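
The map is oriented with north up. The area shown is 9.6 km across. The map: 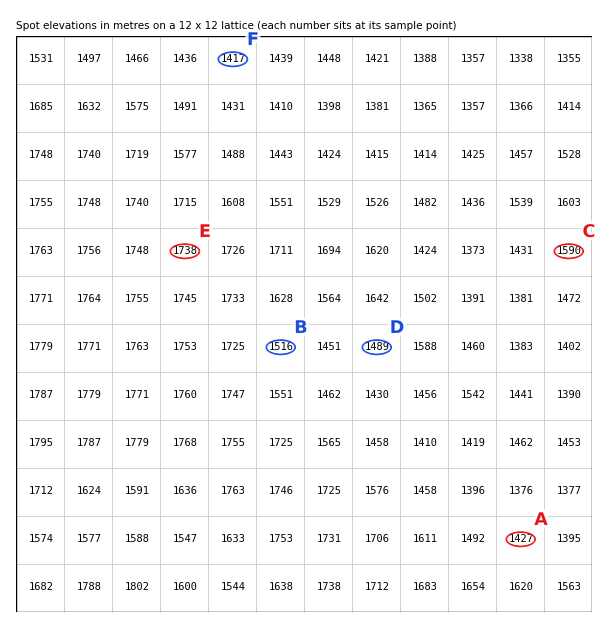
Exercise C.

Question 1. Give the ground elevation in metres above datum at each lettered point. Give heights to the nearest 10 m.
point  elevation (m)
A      1430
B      1520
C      1590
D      1490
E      1740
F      1420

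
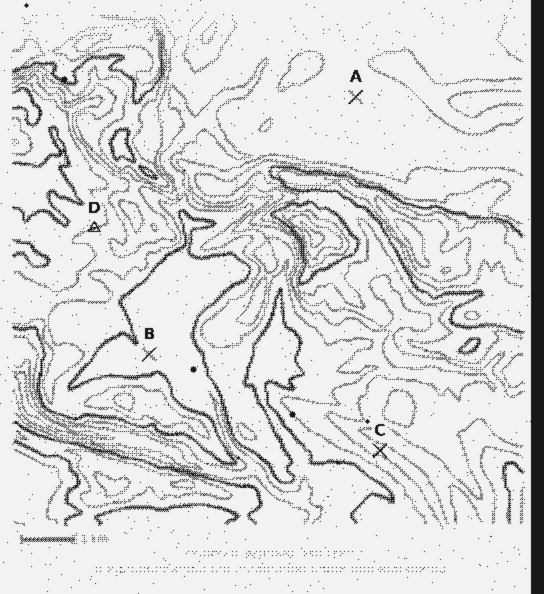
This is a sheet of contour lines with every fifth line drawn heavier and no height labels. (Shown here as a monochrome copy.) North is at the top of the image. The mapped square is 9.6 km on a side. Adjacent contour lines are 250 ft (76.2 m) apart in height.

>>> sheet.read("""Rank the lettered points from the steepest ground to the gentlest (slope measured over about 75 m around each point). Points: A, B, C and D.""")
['C', 'D', 'B', 'A']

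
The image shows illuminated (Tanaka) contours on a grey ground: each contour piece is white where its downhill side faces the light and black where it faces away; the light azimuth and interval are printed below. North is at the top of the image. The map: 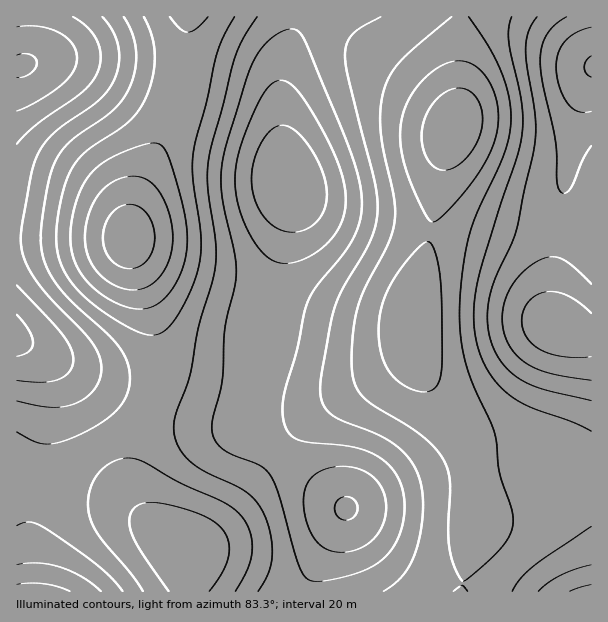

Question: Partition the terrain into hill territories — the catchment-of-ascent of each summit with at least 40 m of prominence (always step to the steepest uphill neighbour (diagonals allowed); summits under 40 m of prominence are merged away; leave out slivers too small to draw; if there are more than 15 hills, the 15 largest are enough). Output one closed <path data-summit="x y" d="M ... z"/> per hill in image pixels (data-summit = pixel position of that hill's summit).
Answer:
<path data-summit="288 183" d="M459 16l-271 1-2 43-6 35-8 22-33 72-6 20-5 33 26 81 6 33-3 31-23 63-2 18 1 23 7 18 10 12 37 30 2 41 273-1 2-21 12-45-4-49-10-39-42-71-8-30 2-33 16-66 12-75 16-51z"/><path data-summit="591 66" d="M591 16l-131 1-2 94-16 51-12 75-16 66-2 33 4 23 11 22 25 38 14 27 10 8 27 2 24-4 28 0 27 5 10-1z"/><path data-summit="21 65" d="M188 16l-172 1 1 223 111-3 5-28 6-20 29-61 12-33 6-35z"/><path data-summit="17 336" d="M128 238l-112 2 0 222 86 28 26 15 21 17 1-3-10-10-7-18-1-23 4-24 21-57 3-31-6-33z"/><path data-summit="591 591" d="M465 444l9 42 2 39-12 45-2 21 129 1 1-134-37-6-73 4-9-4z"/><path data-summit="32 591" d="M20 463l-4 1 1 128 171-1 0-37-6-8-68-50-27-12z"/>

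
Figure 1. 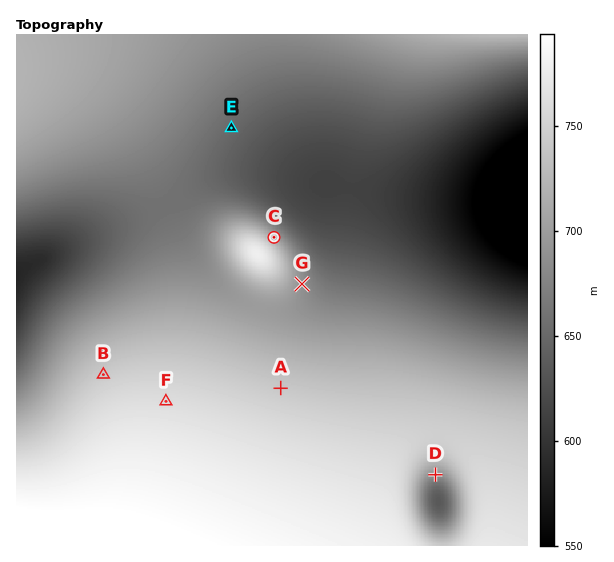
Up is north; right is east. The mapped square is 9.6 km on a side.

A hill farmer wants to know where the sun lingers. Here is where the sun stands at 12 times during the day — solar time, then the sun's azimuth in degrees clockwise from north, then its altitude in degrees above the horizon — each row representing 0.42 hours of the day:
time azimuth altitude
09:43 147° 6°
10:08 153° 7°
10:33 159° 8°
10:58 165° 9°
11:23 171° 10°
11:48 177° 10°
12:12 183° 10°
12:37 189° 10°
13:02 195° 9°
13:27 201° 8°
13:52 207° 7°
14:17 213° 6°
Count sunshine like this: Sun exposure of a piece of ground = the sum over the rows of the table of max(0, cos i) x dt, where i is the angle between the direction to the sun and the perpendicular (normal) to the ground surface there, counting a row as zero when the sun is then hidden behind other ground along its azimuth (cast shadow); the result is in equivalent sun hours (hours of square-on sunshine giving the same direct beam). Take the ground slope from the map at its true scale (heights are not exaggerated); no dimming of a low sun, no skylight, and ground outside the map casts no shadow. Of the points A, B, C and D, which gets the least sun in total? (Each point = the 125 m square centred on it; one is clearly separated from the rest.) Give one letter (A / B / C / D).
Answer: C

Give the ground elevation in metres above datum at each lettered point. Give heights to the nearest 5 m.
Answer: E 650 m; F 760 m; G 690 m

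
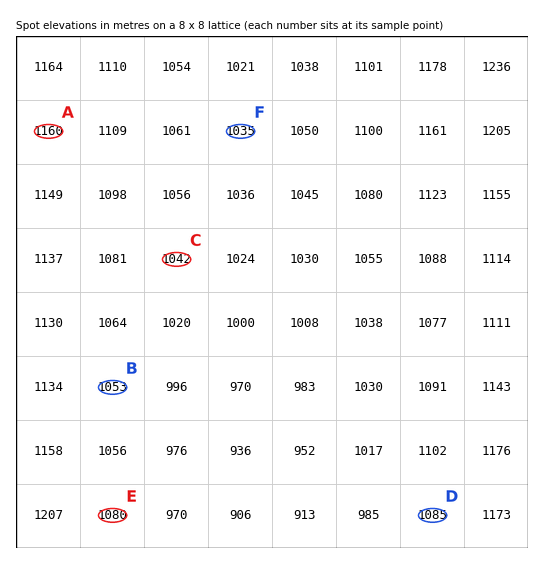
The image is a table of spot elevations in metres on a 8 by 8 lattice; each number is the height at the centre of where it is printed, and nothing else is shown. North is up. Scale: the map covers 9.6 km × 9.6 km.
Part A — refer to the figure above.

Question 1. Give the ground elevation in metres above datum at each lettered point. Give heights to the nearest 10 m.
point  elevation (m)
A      1160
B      1050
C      1040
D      1090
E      1080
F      1040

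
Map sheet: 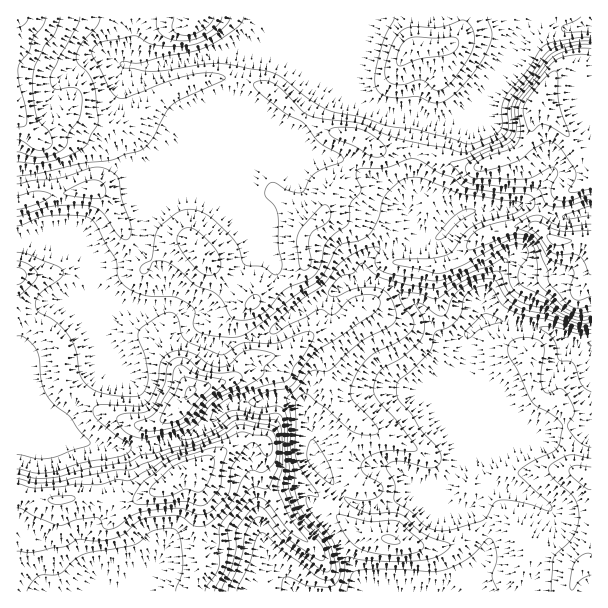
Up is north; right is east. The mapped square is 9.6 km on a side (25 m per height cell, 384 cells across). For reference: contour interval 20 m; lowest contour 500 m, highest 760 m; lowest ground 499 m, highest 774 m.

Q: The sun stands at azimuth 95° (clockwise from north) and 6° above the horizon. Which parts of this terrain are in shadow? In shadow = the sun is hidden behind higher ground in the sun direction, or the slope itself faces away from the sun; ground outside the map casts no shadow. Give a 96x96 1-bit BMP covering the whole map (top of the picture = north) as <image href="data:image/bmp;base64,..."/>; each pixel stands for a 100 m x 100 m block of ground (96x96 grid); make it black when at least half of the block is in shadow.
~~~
<image width="96" height="96" href="data:image/bmp;base64,Qk2+BAAAAAAAAD4AAAAoAAAAYAAAAGAAAAABAAEAAAAAAIAEAAATCwAAEwsAAAIAAAAAAAAA////AAAAAAAAAAAAAAAAAAAAAAAAAAAAAAAAAAAAAAAAAAAAAAAAAAAAAAAAAAAAAAAAAAAAAAAAAAAAAABAAAAAAAAAAAAAAAHAAAAAAAAAAAAAAAOAAAAAAAAAAAAAAAYAAAAAAAAAAAAAADwAAAAAAAAAAAAAAHwAAAAAAAAAAAAAAPgAAAAAAAAAAAAAAPAAAAAAAAAAAAAAAPAAAAAAAAAAAAAAAOAAAAAAAAAAAAAAAEAAAAAAAAAAAAAAAAAAAAAAAAAAAAAAAAAAAAAAAAAAAAwAAAAAAAAAAAAAAAwAAAAAAAAAAAAAAA+AAAAAAAAAAAAAAB/AAAAAAAAAAAAAAB/AAAAAAAAAAAAAAB/gAAAAAAAAAAAAAAH+AAAAAAAAAAAAAAB/gAAAAAAAAAAAAAAPwAAAAAAAAAAAAAAH8AAAAAAAAAAAAAAB+AAAAAAAAAAAAAAA+AAAAAAAAAAAAAeAMAAAAAAAAAAAAB/AAAAAAAAAAAAAAD/AAAAAAAAAAAAAAD/gAAAAAAAAAAAAAD/wAAAAAAAAAAAAAD/wAAAAAAAAAAAAAD/gAAAAAAAAAAAAAB/gAAAAAAAAAAAAAA/gAAAAAAAAAAAAAAfAAAAAAAAAAAAAAAAAAAAAAAAAAAAAAAAAAAAAAAAAAAAAAAAAAAAAAAAAAAAAAAAAAAAAAAAAAAAAAAAAAAAAAAAAAAAAAAAAAAAAAAAAABgAAAAAAAAAAAAAAHgAAAAAAAAAAAAAAfgAAAAAAAAAAAAAA/AAAAAAAAAAAAAA4/AAAAAAAAAAAAAD4+AAAAAAAAAAAAAH4YAAAAAAAAAAAAAH4wAAAAAAAAAAAAAD4wAAAAAAAAAAEAAA5wAAAAAAAAAAMAAAZ4AAAAAAAAAAMAAAH4AAAAAAAAAAAAAAP4AAAAAAAAAAAADgf4AAAAAAAAAAAADwP4AAAAAAAAAAAAD4HwAAAAAAAAAAAAB8DAAAAAAAAAAAAAAAHAAAAAAAAAAAAAAAfAAAAAAAAAAAAAAAPAAAAAAAAAAAAAAABgAAAAAAAAAAAAAAB4AAAAAAAAAAAAAAA4AAAAAAAAAAAAAAAAAAAAAAAAAAAABgAAAAAAAAAAAAAADwAAAAAAAAAAAAAADwAAAAAAAAAAAAAAB4AAAAAAAAAAAAAAB8AAAAAAAAAAAAAAA/AAAAAAAAAAAAAAAf4AAAAAAAAAAAAAAf8AAAAAAAAAAAAAAf+AAAAAAAAAAAAAAf+AAAAAAAAAAAAAA/+AAAAAAAAAAAAAA/+AAAAAAAAAAAAAA/+AAAAAAAAAAAAAA//AAAAAAAAAAAAAA//AAAAAAAAAAAAAAf/gAAAAAAAAAAAAAP/wAAAAAAAAAACAAH/wAAAAAAAAAAHAAD/4AAAAAAAAAAPAAB/8AAAAAAAAAAPgAA/8AAAAAAAAAAPgAAf+AAAAAAAAAAHwAAD/AAAAAAAAAAHwAAADAAAAAAAAAADwAAAAAAAAAAAAAAAAAAAAAAAAAAAAAAAAAAAAAAAAAAAAAAAAAAAAA="/>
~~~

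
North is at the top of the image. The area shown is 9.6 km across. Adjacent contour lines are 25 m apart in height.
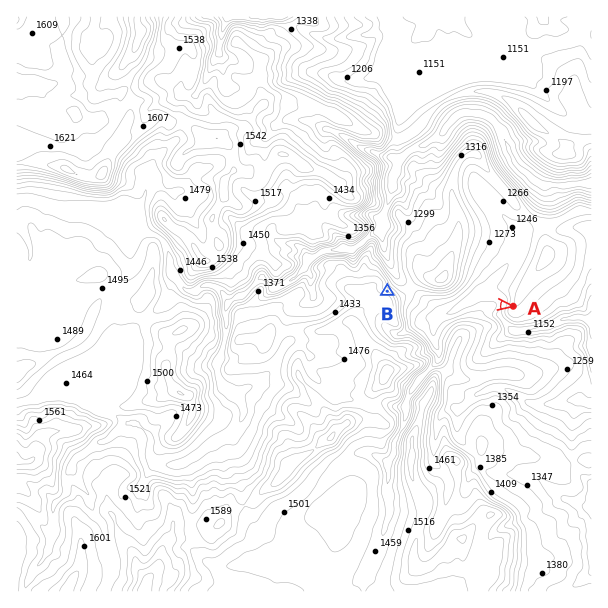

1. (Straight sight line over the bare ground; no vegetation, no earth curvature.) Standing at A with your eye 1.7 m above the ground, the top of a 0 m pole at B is visible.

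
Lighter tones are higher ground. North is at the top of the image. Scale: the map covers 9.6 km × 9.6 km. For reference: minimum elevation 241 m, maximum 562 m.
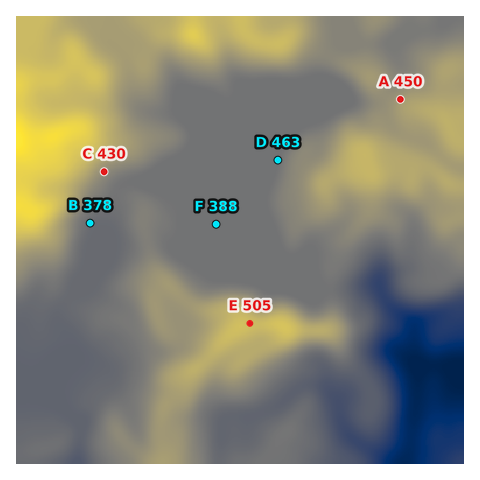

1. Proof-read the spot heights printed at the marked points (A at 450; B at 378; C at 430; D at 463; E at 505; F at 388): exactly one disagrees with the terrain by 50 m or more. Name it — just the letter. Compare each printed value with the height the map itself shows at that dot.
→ D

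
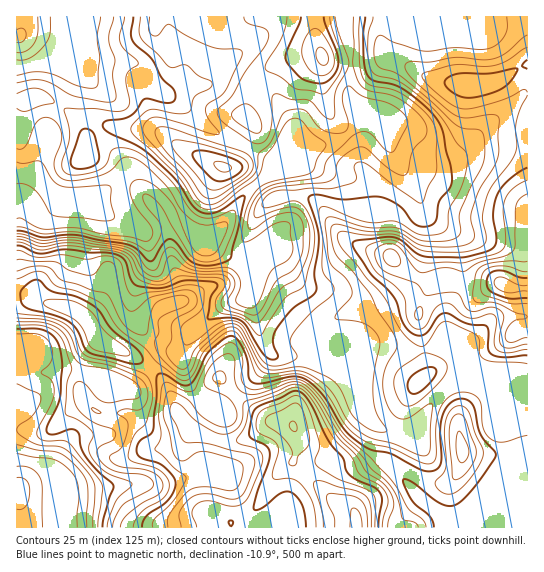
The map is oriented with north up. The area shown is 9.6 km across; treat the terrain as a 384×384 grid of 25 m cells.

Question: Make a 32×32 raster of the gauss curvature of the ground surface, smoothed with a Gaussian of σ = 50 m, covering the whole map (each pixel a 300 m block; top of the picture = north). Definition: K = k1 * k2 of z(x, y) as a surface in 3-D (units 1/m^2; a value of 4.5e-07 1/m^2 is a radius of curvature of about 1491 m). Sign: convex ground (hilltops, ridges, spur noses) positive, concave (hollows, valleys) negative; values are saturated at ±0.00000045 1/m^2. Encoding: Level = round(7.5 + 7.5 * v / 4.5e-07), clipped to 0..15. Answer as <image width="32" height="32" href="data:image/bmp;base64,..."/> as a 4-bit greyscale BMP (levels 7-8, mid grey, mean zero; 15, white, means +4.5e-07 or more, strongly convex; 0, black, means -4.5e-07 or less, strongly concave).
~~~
<image width="32" height="32" href="data:image/bmp;base64,Qk12AgAAAAAAAHYAAAAoAAAAIAAAACAAAAABAAQAAAAAAAACAAATCwAAEwsAABAAAAAAAAAAAAAAABEREQAiIiIAMzMzAERERABVVVUAZmZmAHd3dwCIiIgAmZmZAKqqqgC7u7sAzMzMAN3d3QDu7u4A////AHd3eKaWiHd3eId6iXh3eIiHiId3h5qXR4iJi2Z4dneIt3iFWLo2eoeJZ3i3h4h3eHeJh4iXR4iHh1dldnVVh4h3p4tnhomImHZ3pkmKmrRnaIRnmXd3RFd4hWiGiomIiHenh3ZoeJ18eneph3h+i4eIdZaGfJiJG22niHh3S2aIiJqJjZkwgUh/hHd4mVVmd3dlaZcG1/dhcyZ4eIqXd4h4g0iHOfeajcJoeHd3hmV4i7jbl0hFn5aIiIiHUoiW53yVVph3mD8liId4h5u4Z5dmaJeGd5UGZ4h4d3eZV6tFdmh1dFnmeriId3eHZnVktnuIh3LIRvZXd2eHdma2XfVXV1/3uD+Ad4l3d51Ehjln9KtJgYiKpXiJhoR/d4iZZh50anehd3lniJimg2qHiHhJh3iHd2NZlq5keZV5h3eIh3h3eJdstk/gZ3eId3d3iHdWd3h5eHgghnZ3d3eId4hne7d5iHiv1HiniIh4h3h3hnineXh4hwV4h4iIh3eId4indmWId4iNeHdXd3h2eId4hndnmHZ5mGqJd3iKdnd4h2d4lmh3eHdXdoeJmHiHd4mIiId4d5d3h3O1eHiIiIhneIeIeHeHh3eNJbVneId2Z3eId4eHd3d3jze3eIeJiMd3d4eXeIiIiIiImHh3iId3d4iIh3iHd3dWh1d4eIiH"/>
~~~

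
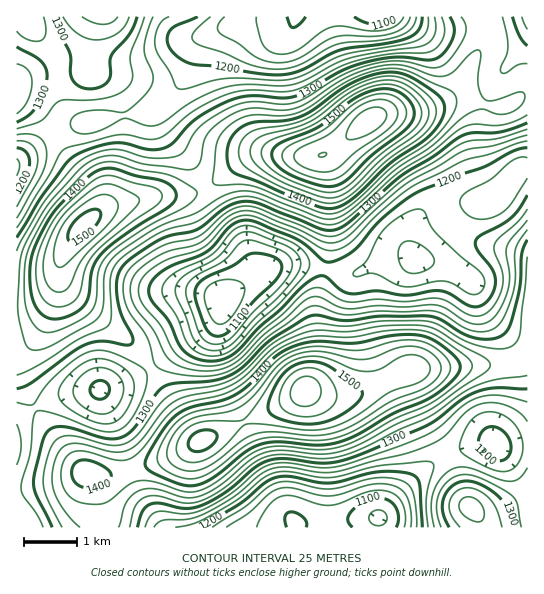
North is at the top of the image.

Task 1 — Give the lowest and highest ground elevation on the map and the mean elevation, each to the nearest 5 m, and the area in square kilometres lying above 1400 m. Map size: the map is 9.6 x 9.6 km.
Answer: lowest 1050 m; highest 1590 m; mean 1305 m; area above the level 18.4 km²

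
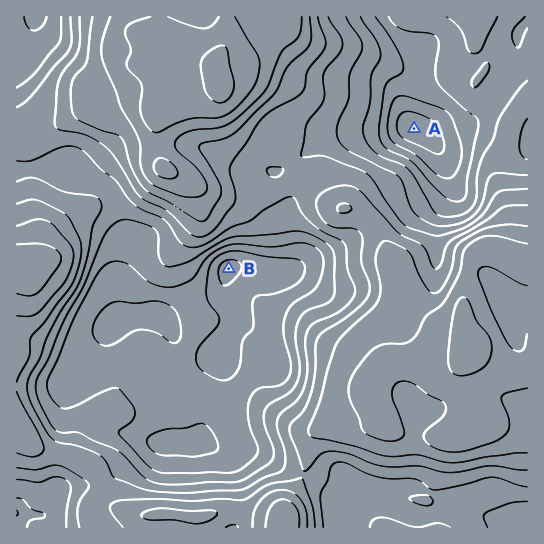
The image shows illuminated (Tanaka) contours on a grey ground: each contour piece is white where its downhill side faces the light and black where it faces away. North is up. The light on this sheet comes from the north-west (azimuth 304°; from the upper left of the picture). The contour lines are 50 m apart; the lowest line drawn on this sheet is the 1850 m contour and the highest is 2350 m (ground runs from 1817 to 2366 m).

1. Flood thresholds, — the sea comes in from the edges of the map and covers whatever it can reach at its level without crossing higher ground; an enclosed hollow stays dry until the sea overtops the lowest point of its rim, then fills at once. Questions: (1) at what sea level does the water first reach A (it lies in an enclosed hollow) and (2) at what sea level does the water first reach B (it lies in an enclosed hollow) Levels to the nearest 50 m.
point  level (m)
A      1950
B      2100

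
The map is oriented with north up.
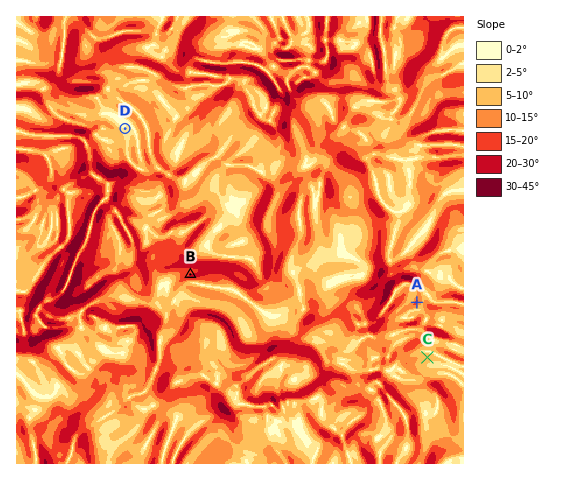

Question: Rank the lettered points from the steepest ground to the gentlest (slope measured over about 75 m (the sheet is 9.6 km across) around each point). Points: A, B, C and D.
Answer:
B A C D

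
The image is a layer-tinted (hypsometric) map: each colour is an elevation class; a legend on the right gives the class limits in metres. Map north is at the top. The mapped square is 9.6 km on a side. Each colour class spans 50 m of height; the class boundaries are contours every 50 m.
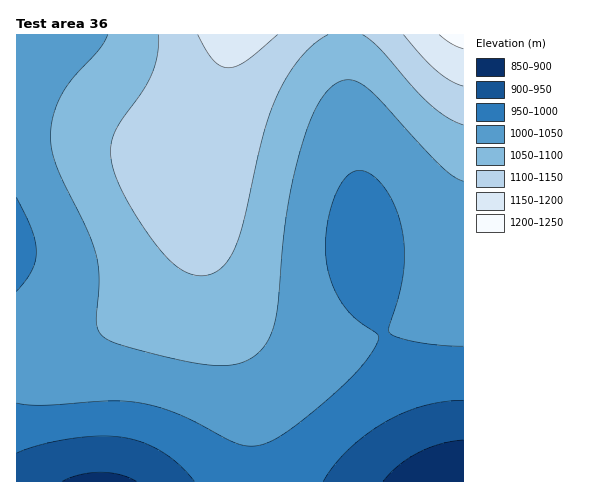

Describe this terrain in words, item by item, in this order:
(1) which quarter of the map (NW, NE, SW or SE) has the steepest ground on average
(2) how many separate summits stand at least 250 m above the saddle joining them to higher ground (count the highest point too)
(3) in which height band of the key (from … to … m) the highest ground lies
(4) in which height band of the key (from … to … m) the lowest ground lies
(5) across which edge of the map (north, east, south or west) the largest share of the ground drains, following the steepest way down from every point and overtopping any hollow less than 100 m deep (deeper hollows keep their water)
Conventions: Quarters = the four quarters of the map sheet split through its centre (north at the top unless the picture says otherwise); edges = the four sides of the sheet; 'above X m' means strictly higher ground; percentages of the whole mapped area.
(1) The north-east quarter is the steepest part of the map.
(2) Counting only tops that stand 250 m proud, the map has 1 summit.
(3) The highest point is somewhere between 1200 and 1250 m.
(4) Between 850 and 900 m: that is the band holding the lowest ground.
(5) Most of the ground drains across the southern edge.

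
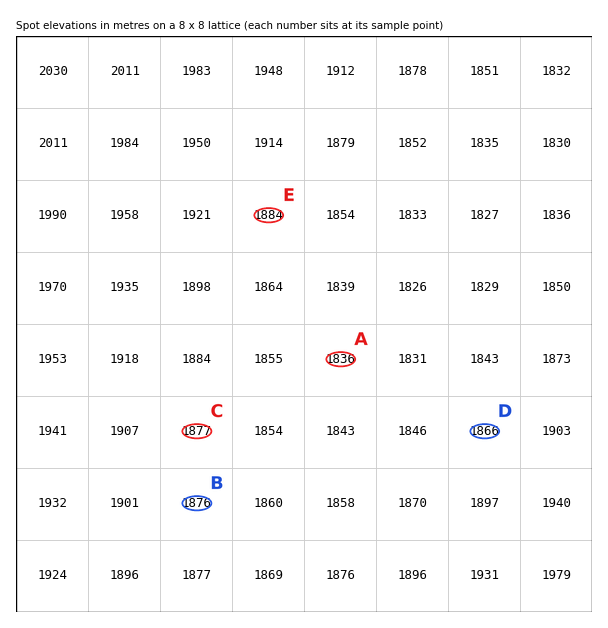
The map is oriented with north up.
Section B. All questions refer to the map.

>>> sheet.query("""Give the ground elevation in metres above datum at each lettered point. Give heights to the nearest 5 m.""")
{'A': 1835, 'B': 1875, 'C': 1875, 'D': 1865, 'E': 1885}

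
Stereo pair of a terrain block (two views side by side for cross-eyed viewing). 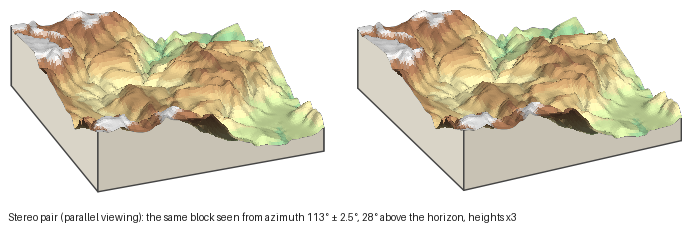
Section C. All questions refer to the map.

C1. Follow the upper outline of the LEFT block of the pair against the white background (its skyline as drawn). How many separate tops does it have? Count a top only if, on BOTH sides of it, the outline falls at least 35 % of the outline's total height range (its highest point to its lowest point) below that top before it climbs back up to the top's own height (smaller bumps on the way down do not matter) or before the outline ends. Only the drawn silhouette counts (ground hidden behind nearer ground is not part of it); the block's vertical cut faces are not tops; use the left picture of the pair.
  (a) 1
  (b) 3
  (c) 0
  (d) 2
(c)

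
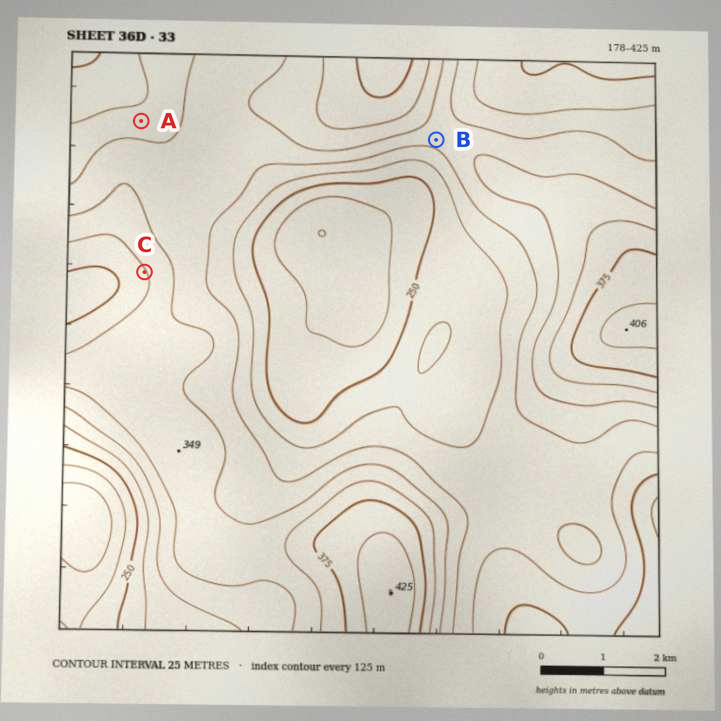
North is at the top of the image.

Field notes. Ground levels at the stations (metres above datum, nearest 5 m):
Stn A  285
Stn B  310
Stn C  350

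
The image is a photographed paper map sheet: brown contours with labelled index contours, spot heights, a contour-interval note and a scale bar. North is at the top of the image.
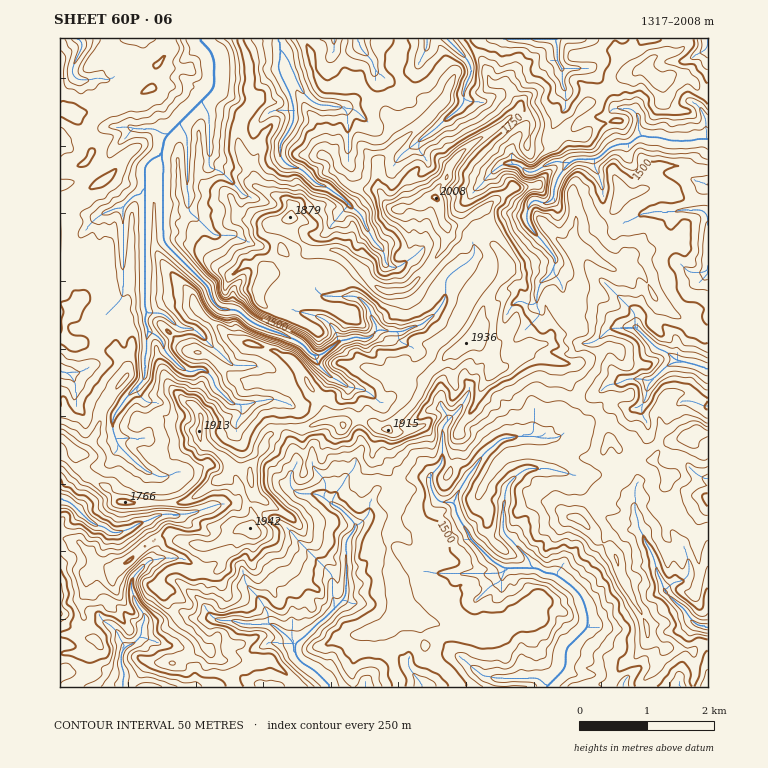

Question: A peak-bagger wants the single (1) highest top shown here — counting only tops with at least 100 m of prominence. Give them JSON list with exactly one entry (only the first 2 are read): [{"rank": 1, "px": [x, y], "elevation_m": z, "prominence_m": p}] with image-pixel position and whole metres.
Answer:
[{"rank": 1, "px": [436, 198], "elevation_m": 2008, "prominence_m": 691}]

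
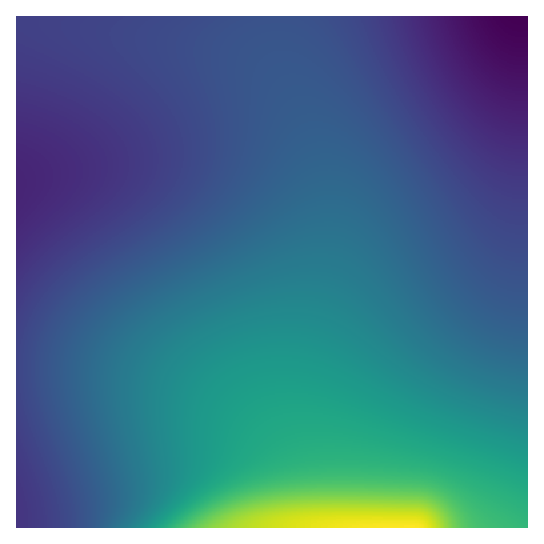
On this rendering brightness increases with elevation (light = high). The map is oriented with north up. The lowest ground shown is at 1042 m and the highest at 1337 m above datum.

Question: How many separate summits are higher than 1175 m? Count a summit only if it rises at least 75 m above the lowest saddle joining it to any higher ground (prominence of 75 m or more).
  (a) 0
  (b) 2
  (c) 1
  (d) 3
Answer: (a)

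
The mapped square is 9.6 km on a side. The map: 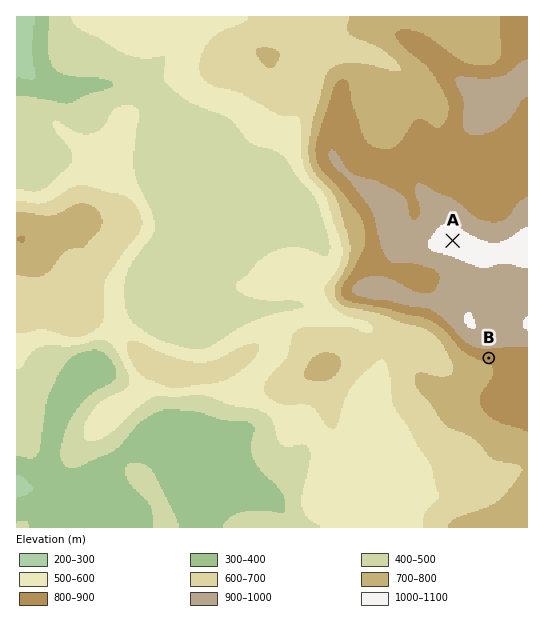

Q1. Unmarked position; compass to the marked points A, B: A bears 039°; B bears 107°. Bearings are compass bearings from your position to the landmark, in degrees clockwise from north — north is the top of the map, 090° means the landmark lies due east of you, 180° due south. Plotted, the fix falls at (384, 326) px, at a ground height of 630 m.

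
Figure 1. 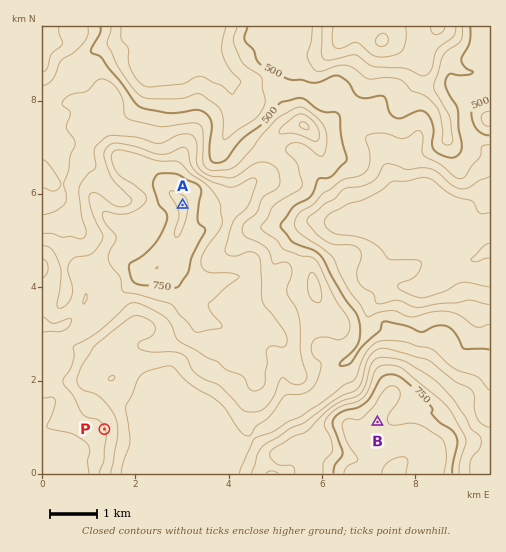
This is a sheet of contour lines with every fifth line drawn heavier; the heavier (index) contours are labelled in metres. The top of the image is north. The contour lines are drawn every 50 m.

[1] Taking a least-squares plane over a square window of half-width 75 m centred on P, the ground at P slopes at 6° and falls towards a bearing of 68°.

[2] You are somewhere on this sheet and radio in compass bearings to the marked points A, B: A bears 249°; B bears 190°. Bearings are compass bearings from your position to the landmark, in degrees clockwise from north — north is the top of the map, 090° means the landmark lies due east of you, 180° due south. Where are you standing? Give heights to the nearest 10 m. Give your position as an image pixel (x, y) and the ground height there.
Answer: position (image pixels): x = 433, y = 109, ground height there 530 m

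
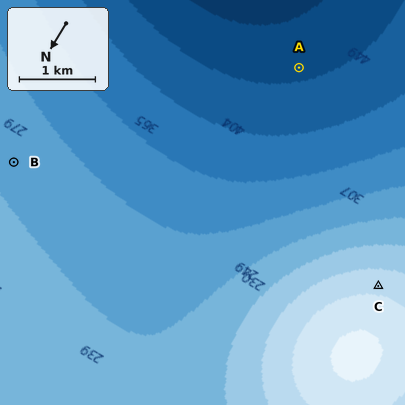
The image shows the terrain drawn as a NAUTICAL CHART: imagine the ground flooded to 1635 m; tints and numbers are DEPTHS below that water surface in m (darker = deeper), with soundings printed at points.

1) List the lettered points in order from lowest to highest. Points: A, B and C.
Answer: A B C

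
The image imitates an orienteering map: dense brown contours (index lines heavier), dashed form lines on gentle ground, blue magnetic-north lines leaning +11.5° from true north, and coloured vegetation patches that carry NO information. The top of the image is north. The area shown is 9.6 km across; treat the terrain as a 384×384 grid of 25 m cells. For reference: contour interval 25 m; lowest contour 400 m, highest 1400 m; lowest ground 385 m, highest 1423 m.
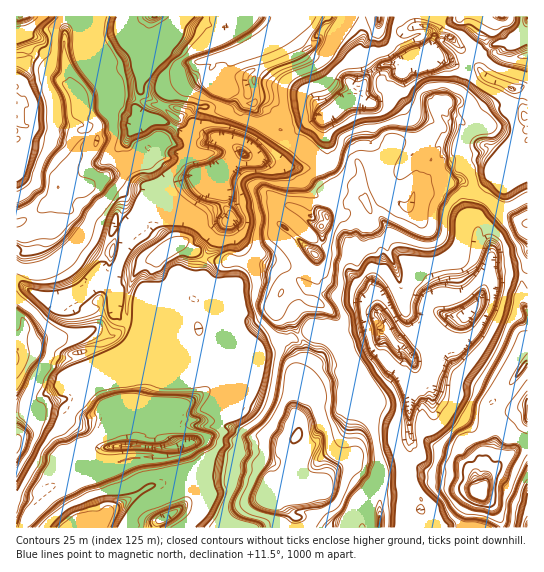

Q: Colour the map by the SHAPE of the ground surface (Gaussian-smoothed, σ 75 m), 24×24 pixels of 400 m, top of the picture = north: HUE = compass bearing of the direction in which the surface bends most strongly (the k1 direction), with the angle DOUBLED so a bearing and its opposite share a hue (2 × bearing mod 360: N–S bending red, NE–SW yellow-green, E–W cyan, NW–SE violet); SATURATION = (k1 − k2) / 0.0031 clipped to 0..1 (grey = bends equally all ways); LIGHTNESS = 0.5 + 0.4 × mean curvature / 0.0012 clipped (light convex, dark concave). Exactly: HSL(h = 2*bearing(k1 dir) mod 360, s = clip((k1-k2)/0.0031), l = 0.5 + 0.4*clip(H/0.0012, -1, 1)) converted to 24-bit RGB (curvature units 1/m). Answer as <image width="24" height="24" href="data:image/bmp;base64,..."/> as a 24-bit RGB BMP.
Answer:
<image width="24" height="24" href="data:image/bmp;base64,Qk32BgAAAAAAADYAAAAoAAAAGAAAABgAAAABABgAAAAAAMAGAAATCwAAEwsAAAAAAAAAAAAAAjEpKrN96qrWxZrZ763GJ6CMKUgANV0AF4pA7Vac7BdofbsLhrchYoAm1qU9HXJtP520/H5bVVqJWSNn2V4ef1Ikx//BWlSlHFVyG2M9KYQay7pO73Og0z/OpoG9WnDaWZ11D3t1dz/k89f0o4/CsZnYvu3YGSG9KXlX8K9FTSZsghOOsKrq7dX2huTFoFFJUJKWHGdoaX5mOF8iNIoXuWXluqTju57gf2iiOEblII+qZ+M+t3N/YK523rGwrircGcHcg+xBDA9ufIzgmd9OmOhk/WCLuE5ez4iWHkRWO2QweplgJpoMU2YAKTMAFTIB9gib4yPojh+krLgZ3MuWw6+HHHVEn1yV2OGBKhiyMUSCFXmpdelo5YTBpqnk/5L374Tiex7vl4LcKcG9onXCeobIraDQqUHlAJZQAcZcf7HtuW7q44J8oNqOaC68TKTA305eNZkbHjKvEpld0qtY4lETiG4ncrk6KSFE5aCgNzSvnYYiQmk9fnxhd3BJV1op5NoxbKFtGkwogTswye5k7YN71OI3NBtAkGpiwfCfADCIumfaF4Bx5oB3mY9+xdJfIpOFicknZ0Z/zny5m0HlFCboWX3kYXjeKd2Sg453bXx9H0J05dVgiHNX2t+lLSlrkcuemdzeHwpKJRxWyyaQNsyC4Jya0I9/3Vx836MgJHt5W35RdINzgH6KfX6JgICFgYCGfYGFeX6AHzRl6OOfnpOw0dNxT0aNoPCufBJ8cQvMM5yccLDlInul4YeN0oWL0q6WSS/h1EjAS625RbdmW4R7fX+Bf4V+eXyEhX1+gG54VxZaMM8KstJGpy1Pr+KMH2J1hgBXpE0AfJ94J3NONhvKcEqa37CV3PjRICjXUT/T5ZXiilDLhU2qe32BhIN8fnB2hId8VyaG3Ep1xOl+RH8acXsgs/abWCZnMQIxhP9uWrl2CYtEHhh5rkma6Zhb2/EqMggGYmo8q7lHZDOCwrRXeYCAf3uGfoKMfoR9KxhW3PTOp5B/rnzStP/d344qKQU0EnHZ8/aoTx5t4D5sADMjOohCyvuKqgA1gmThQdgmJnA5VjV49GVNZ6EmQXJad2RNhVQiDD8pTt0tv6aGhXF04r2LoBxyEghgU+5czmaGqC7NiKtAHLa6Emx/89JlwpxXRYk2t3mTM0TJHJ2gmHrq8MvrYxqySuXq0Nj7qa35JD5zybZw1CaE1v6wOh6uuSXsXf89Lw4Md5chWam9346eAxo/2Hg6iMmSzZi8JpNa1KmLF2+cI21L1jbQ2tfwg1vhFplvjxOa8myvarxsAfJ8/6MaOw05uNIplxhwxTrhzvPaHJy5u3GCGAZJv9Ruvo7IkH+O352pHJVUlxotQ4lRS4VIdXYhvIpHgxIbKQol0t5ivptdIk26/M/aWkDOx6LSSyfqlsrR49aeLBNEMBMWHtr7yPD3rCDH23uWmXuE626qIq69NMeian54fsCMLLyvbA91fim/0/jjkrrpoUvfwVkxgnWBhX2FfoKHfH+C0o+LYhjGbdD5QP7/Ix3OiBVj5bxui3l6b9KszYP92S6qSc0gk9AUJiYNImhgbP/f5eBTUxQJhmsEZeYW03mUeoSAfYJ8fX+IgqCBcoPscuk8QRs7MWksHkNrfeU60IaM3q5cDE8xl2/Fy5+yI2D2pK36Uor/LzcHMBgD1r8IiOGcDkPp549/loOwj3+AX41mscVyXip00Y5cI2VSbYB8I0Nq3oki2rBmzM2bUefKAi8x8HaK6gA0wmMRLw4EgB0gjO7Xkda4bvCYBgRKm9ivfF7e2bfuhT3j3Y6bN1i6vkqnvOvqLlqWKyVqzuEp1OBWj+Vu1xdcEh5nmj4P+twinRq8tSrqaKjlUdZmktx8oRodBywIIX4NPy0MqGkEsRyT48KIUNmaabaz2i3IhT2HWB1lvSHvuO+wokvuq1uOBTjU4W7ZiXTB1iTGuersRrfQ0bt6zZJMNw4X1ZJ0FmNJZBWRdvOtElzc1/Tz6KvvRVLUhyVJijA4KcjUJnmr8f/MXSBRqcmVSB6PFZyHzj7x1O73on6Rnk10vGVXmlZhoXDDS95KHhG8Ef9/XHMAEDAKP1URnjUAiyotnzRDZE3QajzXcByN//R8b2qEZOVmdzJ0YHx0Gm1G0t8SaQry55/qpoSto4Wuy52jO1rOuyTHpTEhX9z1FUjeCjZLZPQ4fSgpGfoAFLyvCRqrgG/o9X9Yl493paIOZZ1ySGLZPVOm4nR8jZBjFEcS8SgdkHt3vJN7S5Y6Y0+1gFjjMfalpT68TAvp8SVxVM+w8XlhANaE"/>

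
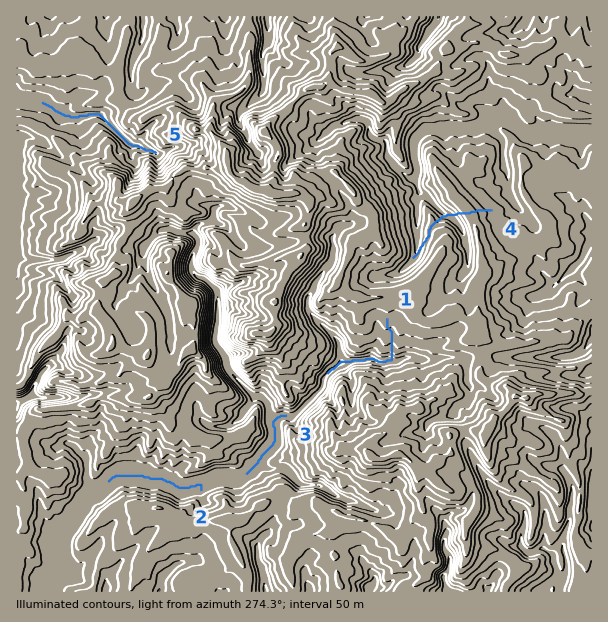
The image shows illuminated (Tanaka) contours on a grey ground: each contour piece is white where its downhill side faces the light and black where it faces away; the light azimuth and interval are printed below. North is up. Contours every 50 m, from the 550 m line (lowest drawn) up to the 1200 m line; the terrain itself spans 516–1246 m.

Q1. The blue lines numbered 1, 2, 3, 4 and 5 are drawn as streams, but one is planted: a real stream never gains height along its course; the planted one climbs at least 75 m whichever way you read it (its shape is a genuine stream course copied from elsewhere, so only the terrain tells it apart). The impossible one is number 4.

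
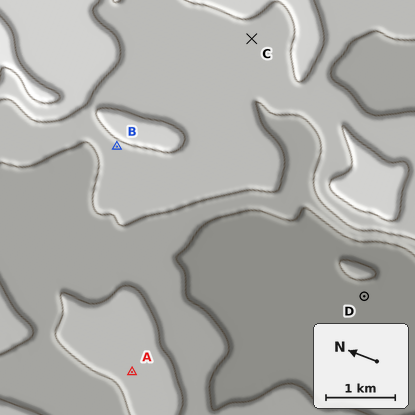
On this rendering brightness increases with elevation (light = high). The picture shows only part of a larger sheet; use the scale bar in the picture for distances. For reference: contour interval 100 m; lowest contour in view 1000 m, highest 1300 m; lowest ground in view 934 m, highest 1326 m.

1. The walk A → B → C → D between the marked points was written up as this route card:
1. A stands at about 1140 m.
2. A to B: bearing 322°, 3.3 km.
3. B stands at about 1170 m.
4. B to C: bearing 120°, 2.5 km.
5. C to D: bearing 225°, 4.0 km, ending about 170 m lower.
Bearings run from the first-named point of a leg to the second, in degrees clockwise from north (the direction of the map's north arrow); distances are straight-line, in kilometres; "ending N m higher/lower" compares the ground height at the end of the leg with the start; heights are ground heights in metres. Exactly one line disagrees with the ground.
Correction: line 2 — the bearing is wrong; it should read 65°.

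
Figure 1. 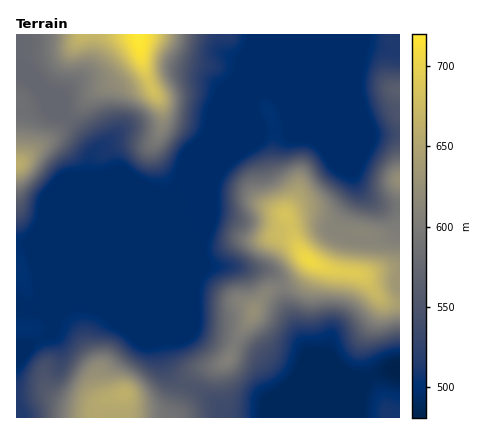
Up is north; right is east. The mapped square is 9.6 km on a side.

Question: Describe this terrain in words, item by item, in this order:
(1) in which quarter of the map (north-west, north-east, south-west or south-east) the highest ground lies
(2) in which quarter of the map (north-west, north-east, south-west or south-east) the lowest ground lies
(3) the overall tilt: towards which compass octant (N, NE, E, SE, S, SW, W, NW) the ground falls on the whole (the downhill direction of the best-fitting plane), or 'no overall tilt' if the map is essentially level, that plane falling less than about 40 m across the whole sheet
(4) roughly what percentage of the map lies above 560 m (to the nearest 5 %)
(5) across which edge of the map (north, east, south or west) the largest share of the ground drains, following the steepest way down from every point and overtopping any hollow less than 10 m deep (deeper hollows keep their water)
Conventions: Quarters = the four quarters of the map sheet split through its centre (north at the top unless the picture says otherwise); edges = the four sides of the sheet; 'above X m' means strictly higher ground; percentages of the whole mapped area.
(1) Look to the north-west quarter for the highest ground.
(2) Look to the south-east quarter for the lowest ground.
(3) On the whole the map has no overall tilt.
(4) Roughly 35 % of the ground is higher than 560 m.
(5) Drainage is mainly to the west: more ground falls towards that edge than towards any other.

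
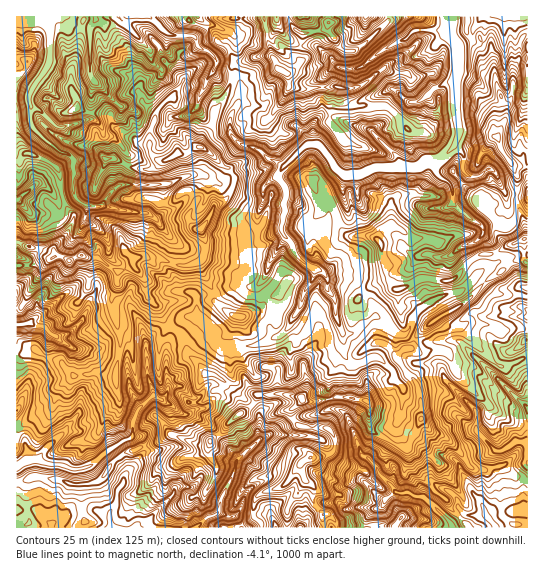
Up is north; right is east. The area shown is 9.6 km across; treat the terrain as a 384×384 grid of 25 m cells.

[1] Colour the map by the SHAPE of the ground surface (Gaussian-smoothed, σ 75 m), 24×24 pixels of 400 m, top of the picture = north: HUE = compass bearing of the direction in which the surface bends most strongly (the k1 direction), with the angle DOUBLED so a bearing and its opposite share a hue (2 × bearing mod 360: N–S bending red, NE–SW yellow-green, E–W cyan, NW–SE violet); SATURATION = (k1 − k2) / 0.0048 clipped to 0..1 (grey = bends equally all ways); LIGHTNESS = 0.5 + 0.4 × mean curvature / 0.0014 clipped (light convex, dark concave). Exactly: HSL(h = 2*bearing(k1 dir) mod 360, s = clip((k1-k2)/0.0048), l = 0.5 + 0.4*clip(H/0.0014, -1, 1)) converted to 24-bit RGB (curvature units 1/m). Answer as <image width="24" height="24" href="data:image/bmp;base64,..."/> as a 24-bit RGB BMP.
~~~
<image width="24" height="24" href="data:image/bmp;base64,Qk32BgAAAAAAADYAAAAoAAAAGAAAABgAAAABABgAAAAAAMAGAAATCwAAEwsAAAAAAAAAAAAArZt8d1V6XZNwwZyBa0uCjG9YfC1H2Gh3GFAIAG0KpACz692K5YddFyZG1fbVh0PVEHvCmorz9tXxaRyUX5oubLhfklCBZKpxjoJxgGR/dKeRpG5rK4eEzYG6u4tbEJR6/M/eACUzkVvv9sDUPtGOfL9pjOFPgVvPizCuAGILMB4DlBgOb9hYczFvhZ9xiW54e3LMZJPUv7MdfyXF34+uHUFD157GyjbMM4It+vLDA0FduGRVx4Cjy9yEj4Y5RH4zHQD4TAY94OO0RKq1Po3SbLzbi4rJesCgcIgtZYQe1YbGU7MuBI0fm3PsNpc3zH1Btn3N4sZ4AjEgN59WlIy64Nzv8qHcRcK/MAMgcsig2efJQ7qFJqC8b8WfSlETwyZrvF+vosJZIm5B3p6qy1U+ADMvStNNrdDnbYe/8IC1wpqWBS4jPlESkugA1vzMJwMzqOiRS7+7xXuNj87ReJe/KQoh1dWUSJ2EPlWivIuOPH+Je4FP7uTQAycwofilRgwdUY0qSZ5o89HiPRyecJrcw+gUY3cAQgc40/jVPlaRWr1wtoxgiSs8QwyBvuG4YUKPKFVgrnd8womZQm1+3+zIzSH0HQBQIo+WwnFaV6+CSLqdjH/fWNHo8uPZJyTVws/15YuHXjNhnMpNomKpkh12luC/hDQ9hxlFkFmeZKieqdjgiWnI4b+mL+F2aADLODyPodezaYmuTUCuTl/VL0DV6eWHOTRLXlg3sbU2kDB9isZicjVKesibllJ9Qk7XpIvT1tzrWNXURQkXfnwxuLFiwaBbNxynWKuWiJxucExQXnA/QGgrjWA/rY1Im2h4UFKKu4S8dcLByXWiRaB8m4tMT7JumXdLO4MrJC0GRwgaSNo4el68pcGRlDaTcbBUXZdreVpifUpjs9ioVXaMNY1RplyKnrl+ji5rWIVOdDg9KZt08snjQZ1kXZdzdKWtqX/B6IeiII+P37qVIld8zsKFWi5pqtmzemmqV0aDjs+ya6ppr1uswamQEW2CpDfTwXN3kF2Rp5teYpRNJVsh7IW+y0p6T3hVslGLqpQlKYkgQYgcUYYo2MWILnujtrRHZkk6WIVLYZZYdmpcPoGK0bCsEa7ieAlPpLqElVmWmMqkrozOkJHYcmTlxEFOzFx7T1QitDTl1tT3zc/+tsvyKkHksuPehYHJe4HK3KrCXZCYaXyJM6JnfeN8MwAUNKhbbJZiV1BvscyVQnQ4a2gpGHc+3bLqwnjR5o7Exu/4kmDGJZ8M1UlKuxDYfby+l2WIXyRD0tuAT4J0ZWl6vsuTJgAzpNmRbYifiYPChp/RuHtvfpnGp6nXfWnmAGNM4mEg9dbooSUpfII+6++sACFdqO9dMhgGMg4KbrCW4suSx2l2SnhW57iSBA4v4M29cZd3Tb6VeTqB0sKZVJhTP3cmlzApMwAQatZrZMZDClkgxpF+h1sA/34YADooycn1h6vpiX3WYby534mphMaIAdbOFwJazsNwst+wMR+rQjfa1rfg0HrjudD4CQAz2+7wcle929IyzUBAddFiABJ89MzCnB+Gn8YMvpkZEzIKYFofiZlI18uqPLjYAAgz3O/ggNNzLRIGFC0GV2UZbmUgcBkgRP/YamsALQYQ8Oyi1vT1JWr1MwAeP+ir5tX2aCN5hdrJ4sLtmqnjq+vZticsMgEKQIwTEXwBMwAd6MW1yu71jACIoKApKlYVC10160+aY+vIc8rFnnoWvQByBLtmx69dnShEd5XC0dRTWLyizYyClkcuhxFzpsXYl9qtTxFdO7bNmOyTMAMGy1fN2eHy2+PwChhBWVGu7/HaMldxLxB56RWo7MPzDKy4ZuVGYjEc7relaZwfBh4x5KKgOXiNrWKDzz5BUKCYK503mG0+gpbXq/LaIot04o6FEAgrcsiXz8ebKTynCkBHO0bF3uu2GSpPdxo2yOvHK3WG9tXWBiUt3IWRfE+Tf0Rq5rWAcr/Pfojvz9P8hUP4LCIH5KIWDWUFFQ9Fj85sm9JepRLN8cnMCSIq9O/MGgs+odzdrNqpUhdyluCR+M/0Agkx0HSNTjmY1vXlyJmcEFoJMi4BAZAA7M3+kNjn8NH5GChgVK+QVtyP6kZK5KWdHBNyyd+jHiKvTpJWu4tAI+lj2sJEMwARPPWePaCgdOHJsU1mzIFFhBRr1Pf30DH7BjMA/y4lI3tIgSt9UahhxsdCyHxie39Ih0dmi4pdga1PZ6hSfyVJlhoUqz4ZEs/e7oHbSj7IuvGgQgykanro7tf0X7ukVQy299T1ApleIsZ0VUN5ZMZakmVDmZRb"/>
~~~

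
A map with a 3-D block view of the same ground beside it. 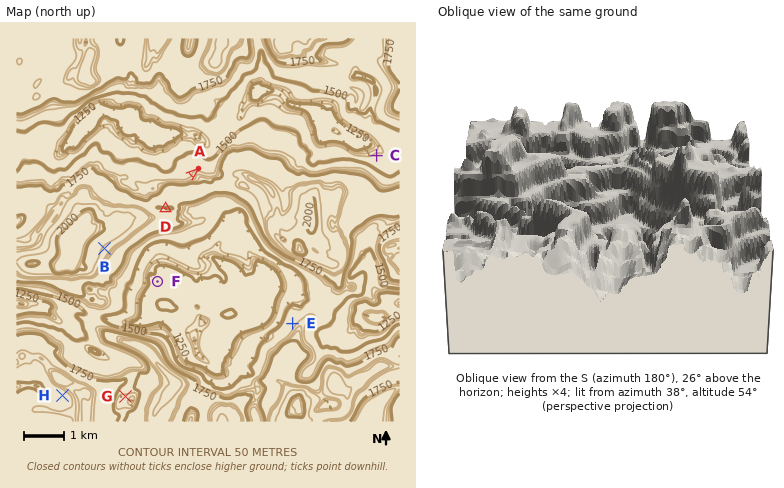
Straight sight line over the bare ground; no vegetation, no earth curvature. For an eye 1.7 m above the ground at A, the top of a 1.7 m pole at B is out of sight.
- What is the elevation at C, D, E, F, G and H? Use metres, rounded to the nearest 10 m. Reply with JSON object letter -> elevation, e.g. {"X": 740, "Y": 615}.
{"C": 1410, "D": 1750, "E": 1590, "F": 1230, "G": 1690, "H": 1770}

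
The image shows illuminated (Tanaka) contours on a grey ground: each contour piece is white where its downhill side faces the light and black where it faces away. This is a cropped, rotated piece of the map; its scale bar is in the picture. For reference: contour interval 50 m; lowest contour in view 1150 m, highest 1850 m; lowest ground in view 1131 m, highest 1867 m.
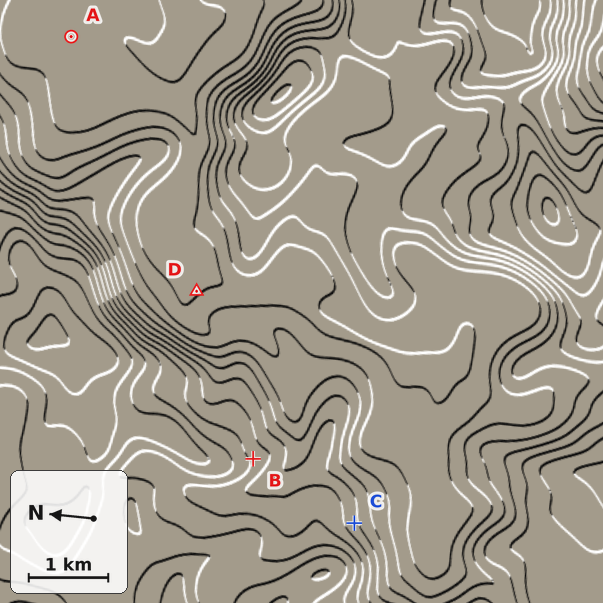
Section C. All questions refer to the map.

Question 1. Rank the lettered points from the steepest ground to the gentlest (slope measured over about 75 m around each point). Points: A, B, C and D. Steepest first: C B D A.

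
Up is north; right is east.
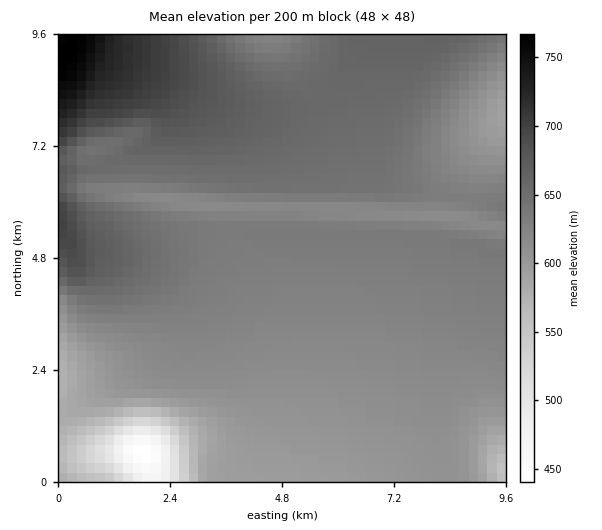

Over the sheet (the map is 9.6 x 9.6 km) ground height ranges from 435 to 770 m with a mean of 630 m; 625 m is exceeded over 53.5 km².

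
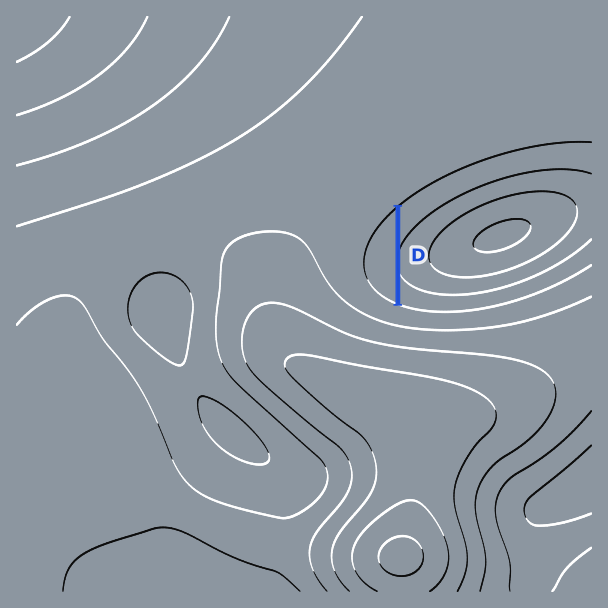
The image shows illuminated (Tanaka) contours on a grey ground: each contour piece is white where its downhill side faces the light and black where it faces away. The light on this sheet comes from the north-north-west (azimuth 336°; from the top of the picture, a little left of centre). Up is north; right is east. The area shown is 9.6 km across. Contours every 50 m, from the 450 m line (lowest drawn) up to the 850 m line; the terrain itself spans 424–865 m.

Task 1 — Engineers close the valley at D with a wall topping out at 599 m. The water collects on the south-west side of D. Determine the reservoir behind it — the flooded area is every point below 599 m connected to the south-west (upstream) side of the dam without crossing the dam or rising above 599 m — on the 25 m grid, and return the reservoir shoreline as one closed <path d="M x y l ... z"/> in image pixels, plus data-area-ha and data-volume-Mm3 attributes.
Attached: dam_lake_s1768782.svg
<path d="M395 210l-11 11-12 16-8 23 2 13 6 12 11 11 10 6 3 0-1-92z" data-area-ha="55" data-volume-Mm3="9.57"/>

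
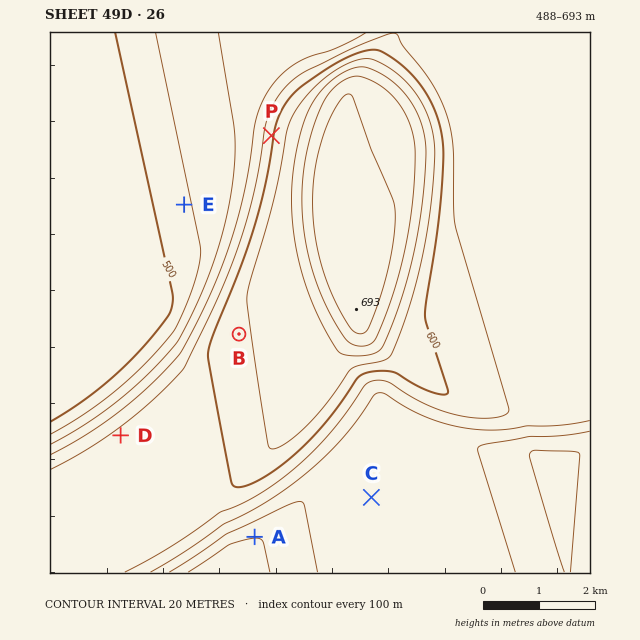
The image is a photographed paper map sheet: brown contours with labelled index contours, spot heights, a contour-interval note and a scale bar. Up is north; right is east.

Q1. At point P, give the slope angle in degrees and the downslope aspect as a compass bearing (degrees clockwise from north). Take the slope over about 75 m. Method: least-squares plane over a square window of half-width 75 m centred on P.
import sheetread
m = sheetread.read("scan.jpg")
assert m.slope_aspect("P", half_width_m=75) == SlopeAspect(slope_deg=6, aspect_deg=278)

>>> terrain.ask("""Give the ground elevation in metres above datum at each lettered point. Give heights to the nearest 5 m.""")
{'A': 520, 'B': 615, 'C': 555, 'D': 585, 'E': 515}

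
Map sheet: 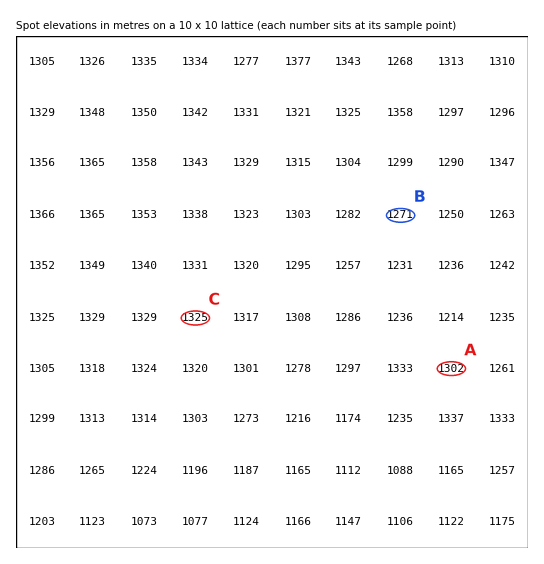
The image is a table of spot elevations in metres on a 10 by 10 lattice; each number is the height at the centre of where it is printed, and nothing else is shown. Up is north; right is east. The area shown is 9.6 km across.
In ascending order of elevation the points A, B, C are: B A C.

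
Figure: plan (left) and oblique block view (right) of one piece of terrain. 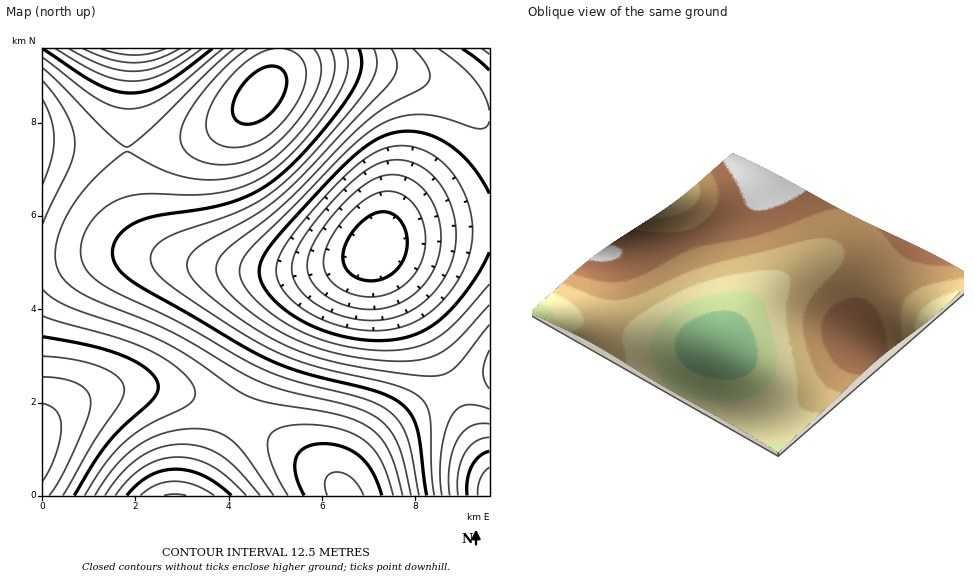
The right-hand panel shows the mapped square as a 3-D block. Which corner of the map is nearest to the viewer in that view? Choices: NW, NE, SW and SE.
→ NE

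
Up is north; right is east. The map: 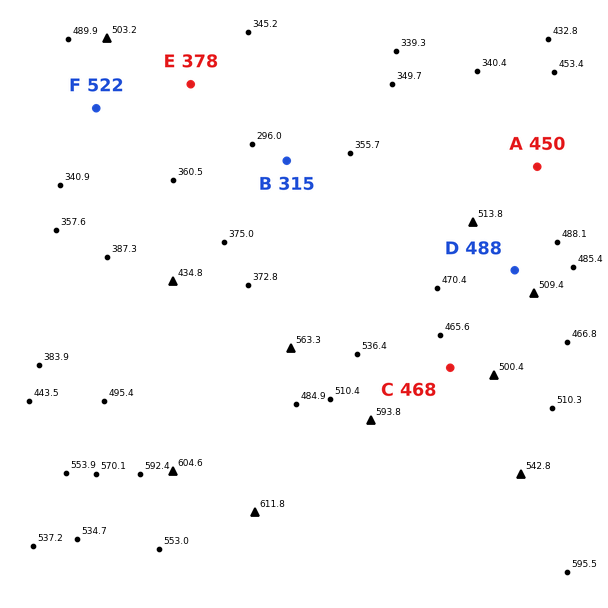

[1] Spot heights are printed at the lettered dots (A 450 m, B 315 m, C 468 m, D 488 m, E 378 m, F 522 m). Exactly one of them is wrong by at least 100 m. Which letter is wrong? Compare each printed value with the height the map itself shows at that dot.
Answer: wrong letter F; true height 397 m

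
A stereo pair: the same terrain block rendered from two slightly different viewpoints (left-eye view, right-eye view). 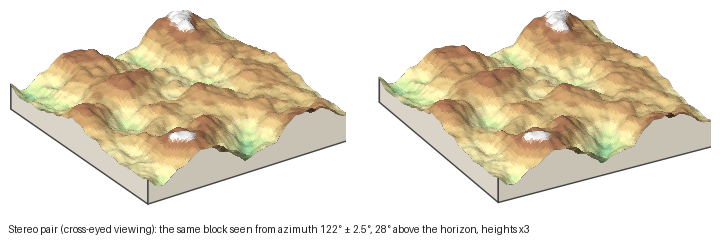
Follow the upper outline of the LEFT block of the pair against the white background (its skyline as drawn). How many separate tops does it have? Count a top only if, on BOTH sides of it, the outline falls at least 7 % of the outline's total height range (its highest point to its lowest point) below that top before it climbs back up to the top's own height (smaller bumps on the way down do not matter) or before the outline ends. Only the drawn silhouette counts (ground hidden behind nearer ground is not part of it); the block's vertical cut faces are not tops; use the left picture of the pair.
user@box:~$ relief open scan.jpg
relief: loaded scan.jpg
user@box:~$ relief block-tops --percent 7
2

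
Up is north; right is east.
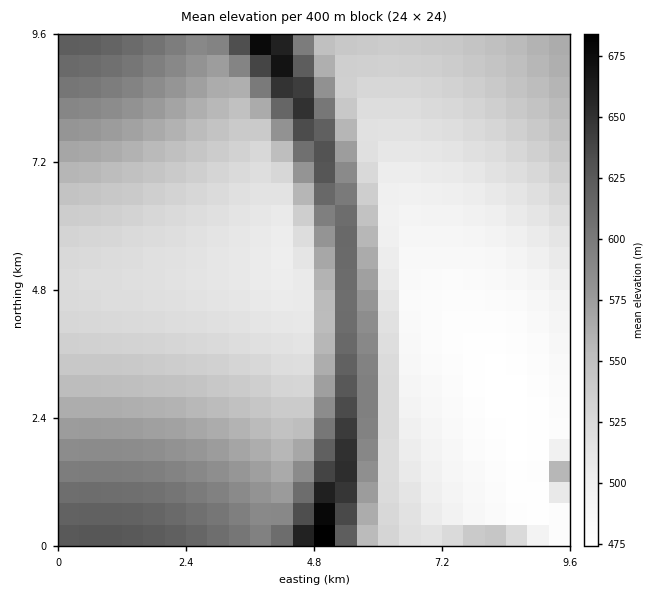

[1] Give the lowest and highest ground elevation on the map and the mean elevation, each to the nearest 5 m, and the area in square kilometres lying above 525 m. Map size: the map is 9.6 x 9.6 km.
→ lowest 475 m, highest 700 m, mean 545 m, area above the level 54.5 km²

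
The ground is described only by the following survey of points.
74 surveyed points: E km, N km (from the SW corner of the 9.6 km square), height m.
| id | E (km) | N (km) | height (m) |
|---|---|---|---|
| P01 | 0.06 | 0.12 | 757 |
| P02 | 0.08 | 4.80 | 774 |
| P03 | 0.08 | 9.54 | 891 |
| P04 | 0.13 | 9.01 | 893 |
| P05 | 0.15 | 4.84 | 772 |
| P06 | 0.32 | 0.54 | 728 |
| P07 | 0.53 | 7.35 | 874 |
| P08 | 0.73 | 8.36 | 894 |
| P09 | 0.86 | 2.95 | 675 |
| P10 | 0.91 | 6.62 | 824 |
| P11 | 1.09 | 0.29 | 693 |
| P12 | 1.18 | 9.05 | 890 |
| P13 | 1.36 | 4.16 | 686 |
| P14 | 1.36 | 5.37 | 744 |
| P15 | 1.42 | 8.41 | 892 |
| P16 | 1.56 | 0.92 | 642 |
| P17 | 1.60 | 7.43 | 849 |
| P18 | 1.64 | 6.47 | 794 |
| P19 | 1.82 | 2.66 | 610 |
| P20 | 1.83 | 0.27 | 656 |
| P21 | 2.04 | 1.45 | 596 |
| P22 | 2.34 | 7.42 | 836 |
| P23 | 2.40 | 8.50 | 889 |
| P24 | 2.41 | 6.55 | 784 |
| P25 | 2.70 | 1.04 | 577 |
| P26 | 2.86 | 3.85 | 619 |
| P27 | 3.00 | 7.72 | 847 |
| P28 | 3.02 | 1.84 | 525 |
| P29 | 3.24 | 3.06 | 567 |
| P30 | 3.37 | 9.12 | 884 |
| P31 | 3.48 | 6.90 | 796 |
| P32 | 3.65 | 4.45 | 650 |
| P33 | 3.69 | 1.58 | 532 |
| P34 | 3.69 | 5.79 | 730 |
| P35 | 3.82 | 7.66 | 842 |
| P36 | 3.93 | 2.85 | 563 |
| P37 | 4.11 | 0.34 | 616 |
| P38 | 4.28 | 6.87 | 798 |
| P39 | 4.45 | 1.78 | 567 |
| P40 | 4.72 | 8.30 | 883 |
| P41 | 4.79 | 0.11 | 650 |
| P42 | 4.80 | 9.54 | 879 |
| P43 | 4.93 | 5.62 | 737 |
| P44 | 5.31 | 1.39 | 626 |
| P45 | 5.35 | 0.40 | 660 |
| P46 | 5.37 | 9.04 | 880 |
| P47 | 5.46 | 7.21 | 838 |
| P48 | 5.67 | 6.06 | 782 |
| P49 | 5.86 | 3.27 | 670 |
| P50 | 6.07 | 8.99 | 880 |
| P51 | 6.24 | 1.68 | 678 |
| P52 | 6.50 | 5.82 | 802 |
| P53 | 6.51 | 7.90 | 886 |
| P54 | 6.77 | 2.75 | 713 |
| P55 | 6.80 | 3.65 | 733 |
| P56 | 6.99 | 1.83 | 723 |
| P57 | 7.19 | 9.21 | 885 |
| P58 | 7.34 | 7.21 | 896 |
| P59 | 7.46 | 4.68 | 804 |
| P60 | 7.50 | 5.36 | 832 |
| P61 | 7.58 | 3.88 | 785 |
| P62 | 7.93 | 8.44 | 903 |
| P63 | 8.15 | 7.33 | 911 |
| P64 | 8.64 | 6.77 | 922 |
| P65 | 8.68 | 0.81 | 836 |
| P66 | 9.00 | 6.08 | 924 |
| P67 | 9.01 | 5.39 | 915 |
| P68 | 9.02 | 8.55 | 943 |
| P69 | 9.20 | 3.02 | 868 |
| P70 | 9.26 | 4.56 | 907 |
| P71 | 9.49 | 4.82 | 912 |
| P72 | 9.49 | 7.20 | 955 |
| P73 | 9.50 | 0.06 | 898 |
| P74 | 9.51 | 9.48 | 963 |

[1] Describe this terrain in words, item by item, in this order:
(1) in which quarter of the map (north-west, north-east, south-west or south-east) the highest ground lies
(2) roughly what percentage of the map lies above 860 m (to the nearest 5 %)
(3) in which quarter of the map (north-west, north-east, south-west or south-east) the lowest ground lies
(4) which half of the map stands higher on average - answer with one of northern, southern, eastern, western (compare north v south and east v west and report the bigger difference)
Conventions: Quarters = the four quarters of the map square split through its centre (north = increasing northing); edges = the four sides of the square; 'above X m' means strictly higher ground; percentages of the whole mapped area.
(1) Look to the north-east quarter for the highest ground.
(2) Roughly 30 % of the ground is higher than 860 m.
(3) The lowest ground is in the south-west quarter.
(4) On average the northern half of the map is the higher ground.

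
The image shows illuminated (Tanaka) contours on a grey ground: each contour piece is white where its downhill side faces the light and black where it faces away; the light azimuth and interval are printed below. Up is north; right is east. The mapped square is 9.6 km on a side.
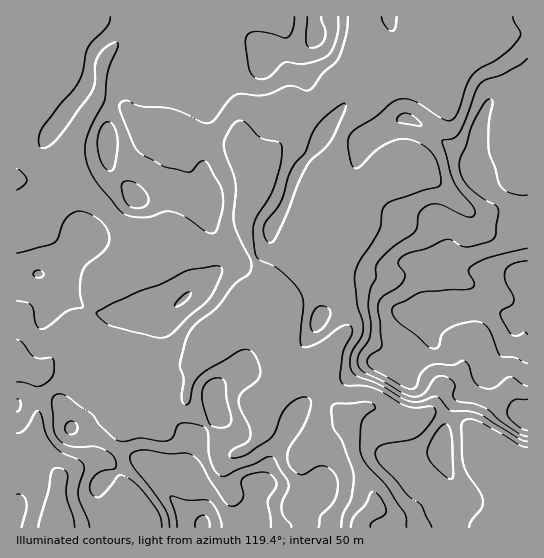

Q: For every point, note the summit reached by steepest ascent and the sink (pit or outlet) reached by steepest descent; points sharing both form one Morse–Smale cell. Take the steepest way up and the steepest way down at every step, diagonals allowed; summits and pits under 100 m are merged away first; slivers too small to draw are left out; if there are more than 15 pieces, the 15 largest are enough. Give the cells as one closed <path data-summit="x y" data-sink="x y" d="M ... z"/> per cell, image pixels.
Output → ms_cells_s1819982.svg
<path data-summit="527 275" data-sink="358 527" d="M527 16l-168 0-4 34-8 16-10 12-8 17-21 24-7 11-6 6-19 11-24 58-5 32 4 16 17 26 7 18 0 72 2 10 4 6 12 0 17-5 11 1 12 24 11 10 4 10 7 32 16 30 5 19-15 13-2 9 169-1z"/><path data-summit="315 34" data-sink="358 527" d="M358 16l-309 1 0 14-14 35-2 21-17 43 1 238 5 0 8 4 11 0 8-4 12 0 9 3 88 0 11 2 22-8 8-8 18-9 14-12 12-5 11 0 9 5 12 19 0-58-7-18-17-26-4-16 5-32 24-58 19-11 6-6 7-11 21-24 8-17 10-12 9-21z"/><path data-summit="203 526" data-sink="358 527" d="M254 331l-11 0-6 2-20 15-18 9-8 8-22 8-11-2-88 0-9-3-12 0-8 4-11 0-8-4-6 1 0 102 17 1 16-3 10 8-1 51 301-1 2-8 15-13-5-19-16-30-7-32-4-10-11-10-12-24-11-1-17 5-12 0-6-16-2-16-9-16z"/><path data-summit="527 275" data-sink="358 527" d="M49 469l-33 4 1 55 40-1 2-50z"/><path data-summit="527 275" data-sink="358 527" d="M49 16l-33 1 1 112 16-42 2-21 14-35z"/>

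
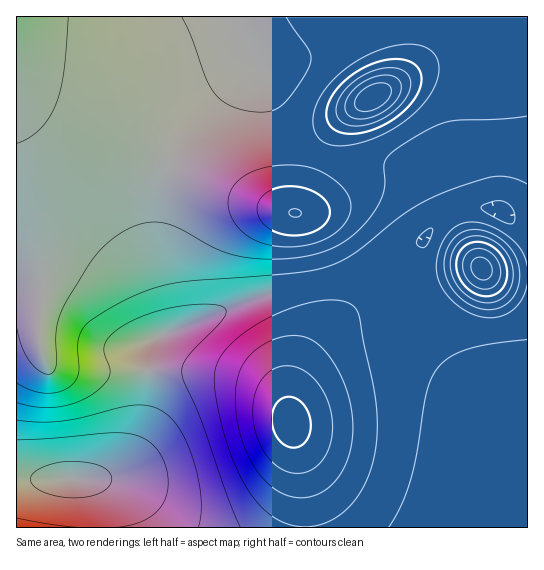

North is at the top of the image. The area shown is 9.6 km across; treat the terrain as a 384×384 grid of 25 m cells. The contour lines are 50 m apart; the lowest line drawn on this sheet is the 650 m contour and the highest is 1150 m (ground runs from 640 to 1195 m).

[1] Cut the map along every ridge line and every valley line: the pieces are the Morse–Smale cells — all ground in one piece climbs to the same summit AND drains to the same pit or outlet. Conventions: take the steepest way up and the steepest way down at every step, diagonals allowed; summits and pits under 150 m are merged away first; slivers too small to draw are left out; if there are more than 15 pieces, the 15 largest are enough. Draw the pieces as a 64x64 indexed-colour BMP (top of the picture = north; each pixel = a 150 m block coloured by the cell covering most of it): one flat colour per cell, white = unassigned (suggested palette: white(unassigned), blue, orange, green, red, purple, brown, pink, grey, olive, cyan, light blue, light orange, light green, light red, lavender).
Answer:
<image width="64" height="64" href="data:image/bmp;base64,Qk12CAAAAAAAAHYAAAAoAAAAQAAAAEAAAAABAAQAAAAAAAAIAAATCwAAEwsAABAAAAAAAAAA////ALR3HwAOf/8ALKAsACgn1gC9Z5QAS1aMAMJ34wB/f38AIr28AM++FwDox64AeLv/AIrfmACWmP8A1bDFABERERERIiIiIiIiIiIiIiIiIiIiIiIiIiIiIiIiIiIjEREREREiIiIiIiIiIiIiIiIiIiIiIiIiIiIiIiIiIiMRERERESIiIiIiIiIiIiIiIiIiIiIiIiIiIiIiIiIiMxERERERIiIiIiIiIiIiIiIiIiIiIiIiIiIiIiIiIiIzEREREREiIiIiIiIiIiIiIiIiIiIiIiIiIiIiIiIiIjMREREREiIiIiIiIiIiIiIiIiIiIiIiIiIiIiIiIiIiMxEREREREiIiIiIiIiIiIiIiIiIiIiIiIiIiIiIiIiMzEREREREREiIiIiIiIiIiIiIiIiIiIiIiIiIiIiIiIzMRERERERERIiIiIiIiIiIiIiIiIiIiIiIiIiIiIiIjMxEREREREREiIiIiIiIiIiIiIiIiIiIiIiIiIiIiIjMzERERERERERIiIiIiIiIiIiIiIiIiIiIiIiIiIiIiMzMREREREREREiIiIiIiIiIiIiIiIiIiIiIiIiIiIiIzMxERERERERERIiIiIiIiIiIiIiIiIiIiIiIiIiIiIzMzEREREREREREiIiIiIiIiIiIiIiIiIiIiIiIiIiIjMzMRERERERERESIiIiIiIiIiIiIiIiIiIiIiIiIiIiMzMxERERERERERIiIiIiIiIiIiIiIiIiIiIiIiIiIiMzMzEREREREREREiIiIiIiIiIiIiIiIiIiIiIiIiIiIzMzMRERERERERESIiIiIiIiIiIiIiIiIiIiIiIiIiIzMzMxERERERERERIiIiIiIiIiIiIiIiIiIiIiIiIiIjMzMzERERERERERESIiIiIiIiIiIiIiIiIiIiIiIiIjMzMzMRERERERERERIiIiIiIiIiIiIiIiIiIiIiIiIiMzMzMxEREREREREREiIiIiIiIiIiIiIiIiIiIiIiIiMzMzMzERERERERERESIiIiIiIiIiIiIiIiIiIiIiIiIzMzMzMRERERERERERIiIiIiIiIiIiIiIiIiIiIiIiIjMzMzMxERERERERERERIiIiIiIiIiIiIiIiIiIiIiIjMzMzMzEREREREREREREREiIiIiIiIiIiIiIiIiIiIiMzMzMzMREREREREREREREREiIiIiIiIiIiIiIiIiIiMzMzMzMxERERERERERERERERESIiIiIiIiIiIiIiIiIzMzMzMzERERERERERERERERERESIiIiIiIiIiIiIiIzMzMzMzMREREREREREREREREREREREiIiIiIiIiIiIjMzMzMzMxERERERERERERERERERERERERIiIiIiIiIjMzMzMzMzERERERERERERERERERERERERERESIiIiIiMzMzMzMzMRERERERERERERERERERERERERERERIiIiIzMzMzMzMxERERERERERERERERERERERERERERERIiIjMzMzMzMzERERERERERERERERERERERERERERERERIiMzMzMzMzMRERERERERERERERERERERERERERERERERIzMzMzMzMxERERERERERERERERERERERERERERERERETMzMzMzMzEREREREREREREREREREREREREREREREREREzMzMzMzMRERERERERERERERERERERERERERERERERERMzMzMzERERERERERERERERERERERERERERERERERERERMzMxERERERERERERERERERERERERERERERERERERERERERERERERERERERERERERERERERERERERERERERERERERERERERERERERERERERERERERERERERERERERERERERERERERERERERERERERERERERERERERERERERERERERERERERERERERERERERERERERERERERERERERERERERERERERERERERERERERERERERERERERERERERERERERERERERERERERERERERERERERERERERERERERERERERERERERERERERERERERERERERERERERERERERERERERERERERERERERERERERERERERERERERERERERERERERERERERERERERERERERERERERERERERERERERERERERERERERERERERERERERERERERERERERERERERERERERERERERERERERERERERERERERERERERERERERERERERERERERERERERERERERERERERERERERERERERERERERERERERERERERERERERERERERERERERERERERERERERERERERERERERERERERERERERERERERERERERERERERERERERERERERERERERERERERERERERERERERERERERERERERERERERERERERERERERERERERERERERERERERERERERERERERERERERERERERERERERERERERERERERERERERERERERERERERERERERERERERERERERERERERERERERERERERERERERERERERERERERERERERERERERERERERERERERERERERERERERERERERERERERERERERERERERERERERERERERERERERERERERERERERERERERERERERERERERERERERERERERERERERERERERERERERERERERERERERERERERERERERERERERERERERERERERERERERERERERERERER"/>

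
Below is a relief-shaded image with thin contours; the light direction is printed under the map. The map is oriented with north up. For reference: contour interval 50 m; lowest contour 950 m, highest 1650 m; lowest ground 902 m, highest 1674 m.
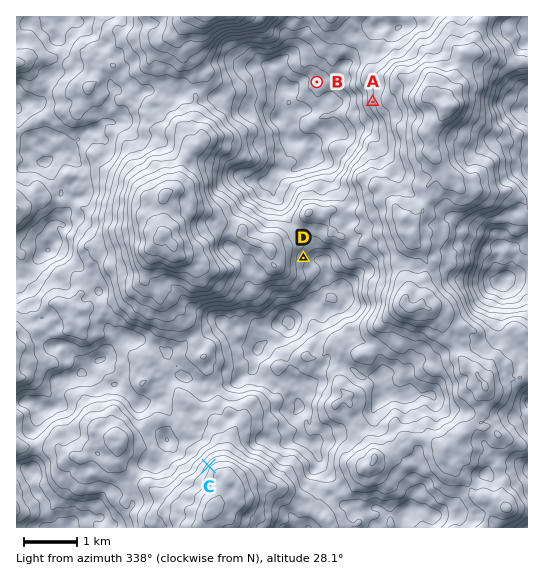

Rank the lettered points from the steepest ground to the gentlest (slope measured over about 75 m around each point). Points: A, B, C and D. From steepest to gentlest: C A D B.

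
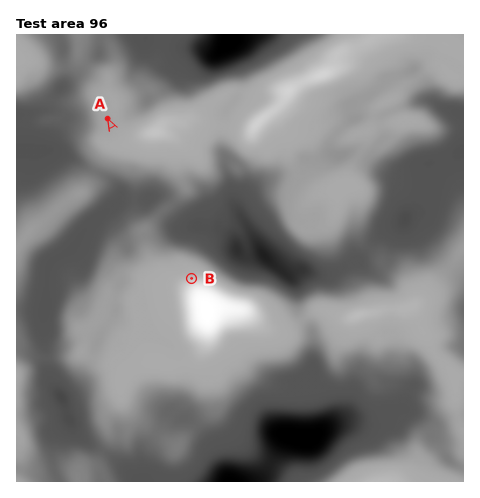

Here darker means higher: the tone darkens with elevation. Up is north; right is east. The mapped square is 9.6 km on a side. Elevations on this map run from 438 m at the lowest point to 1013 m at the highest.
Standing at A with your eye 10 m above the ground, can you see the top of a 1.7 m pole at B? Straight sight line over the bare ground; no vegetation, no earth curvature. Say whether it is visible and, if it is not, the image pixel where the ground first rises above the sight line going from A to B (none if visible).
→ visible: false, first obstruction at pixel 127 156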